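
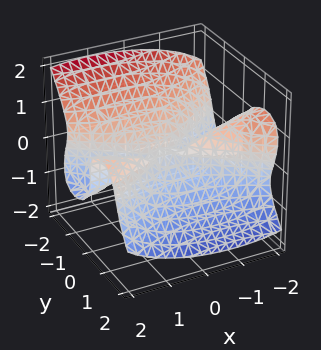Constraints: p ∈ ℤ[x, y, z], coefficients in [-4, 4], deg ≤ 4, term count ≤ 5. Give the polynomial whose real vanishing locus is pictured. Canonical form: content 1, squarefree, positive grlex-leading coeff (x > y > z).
x^2*y - x*y*z - 2*y^3 - 3*z^3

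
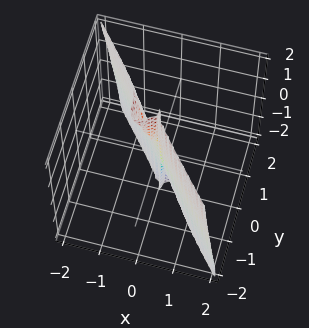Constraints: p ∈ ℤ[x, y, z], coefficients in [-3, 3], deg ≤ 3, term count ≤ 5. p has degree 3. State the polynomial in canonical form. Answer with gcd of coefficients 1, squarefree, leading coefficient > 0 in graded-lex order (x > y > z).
3*x^3 + x^2*z + 2*y^3

First, degree: no degree-2 surface has this shape, so deg p = 3.
Next, from the visible intercepts: it meets the y-axis at y = 0 (among the integer gridlines); one x-axis crossing is at x = 0; the visible z-axis segment lies entirely on the surface.
Finally, solving for integer coefficients yields p as stated.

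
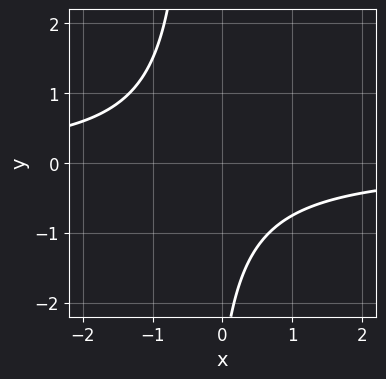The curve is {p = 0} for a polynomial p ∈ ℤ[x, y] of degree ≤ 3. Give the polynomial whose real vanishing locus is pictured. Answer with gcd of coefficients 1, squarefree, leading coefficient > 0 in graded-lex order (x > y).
3*x*y + y + 3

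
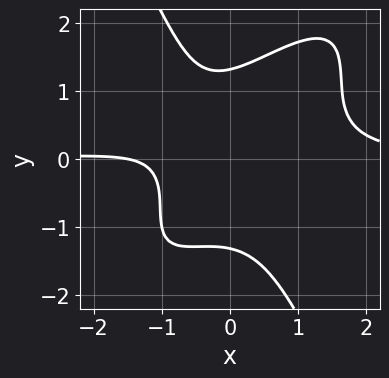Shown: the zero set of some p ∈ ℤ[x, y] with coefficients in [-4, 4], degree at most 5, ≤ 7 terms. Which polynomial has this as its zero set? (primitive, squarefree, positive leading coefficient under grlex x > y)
3*x^3*y - 3*x^2*y^2 + y^4 - 2*x - 3

First, deg p = 4. No degree-3 curve has this shape.
Finally, the integer polynomial consistent with all of this is the stated p.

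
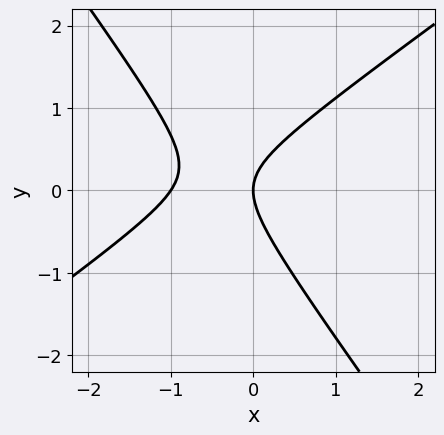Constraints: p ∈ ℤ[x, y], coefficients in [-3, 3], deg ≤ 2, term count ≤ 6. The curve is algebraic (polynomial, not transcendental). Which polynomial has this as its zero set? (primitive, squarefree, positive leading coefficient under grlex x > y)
3*x^2 - 2*x*y - 3*y^2 + 3*x

deg p = 2. A generic line meets the curve in up to 2 points.
Against the integer gridlines: one y-axis crossing is at y = 0; the x-axis gridline crossings are at x ∈ {-1, 0}.
These observations pin down the coefficients.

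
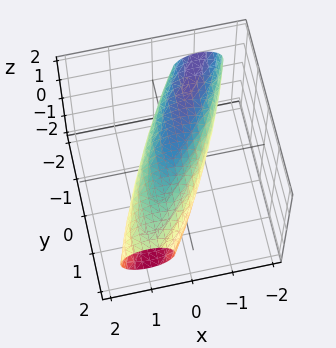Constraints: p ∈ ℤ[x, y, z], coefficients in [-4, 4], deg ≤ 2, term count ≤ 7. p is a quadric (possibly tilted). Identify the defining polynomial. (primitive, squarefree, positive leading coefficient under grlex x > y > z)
(a) deg p = 2.
(b) Matching integer coefficients to the picture gives p.

3*x^2 - 3*x*y + y^2 + y*z + 3*z^2 - 2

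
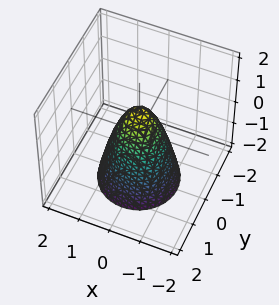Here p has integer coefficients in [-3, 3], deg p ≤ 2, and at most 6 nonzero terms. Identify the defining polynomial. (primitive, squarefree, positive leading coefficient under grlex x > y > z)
1. deg p = 2. No degree-1 surface has this shape.
2. By symmetry, every cross-section ⟂ z is a circle, so x, y appear only via x² + y².
3. Reading off the gridlines: a circular section at z = -1 has radius exactly 1; it meets the z-axis at z = 1 (among the integer gridlines).
4. These observations pin down the coefficients.

2*x^2 + 2*y^2 + z - 1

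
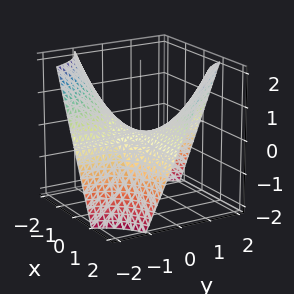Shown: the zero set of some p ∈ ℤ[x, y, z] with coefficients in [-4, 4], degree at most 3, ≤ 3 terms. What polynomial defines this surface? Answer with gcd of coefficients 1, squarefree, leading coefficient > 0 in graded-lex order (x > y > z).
First, deg p = 2.
Next, observable constraints: it meets the z-axis at z = 0 (among the integer gridlines); every point of the y-axis in the box is on the surface; the visible x-axis segment lies entirely on the surface.
Finally, together with the visible shape, these determine p as stated.

x*y - z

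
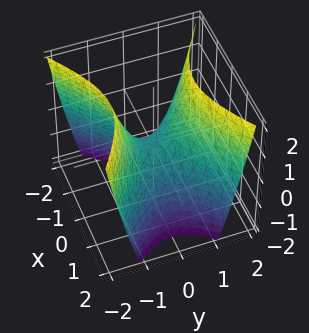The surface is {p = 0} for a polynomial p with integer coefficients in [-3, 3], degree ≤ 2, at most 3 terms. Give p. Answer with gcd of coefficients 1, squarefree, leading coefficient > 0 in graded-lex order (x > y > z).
(a) The degree is 2 — a saddle surface; a quadric.
(b) Symmetries: it's symmetric under y → −y, forcing even powers of y; the x ↦ −x reflection is a symmetry, so x appears only in even powers.
(c) From the axis intercepts and sections: it meets the z-axis at z = 0 (among the integer gridlines); it crosses the y-axis at the gridline y = 0; it meets the x-axis at x = 0 (among the integer gridlines).
(d) Putting this together gives p.

2*x^2 - 3*y^2 + 2*z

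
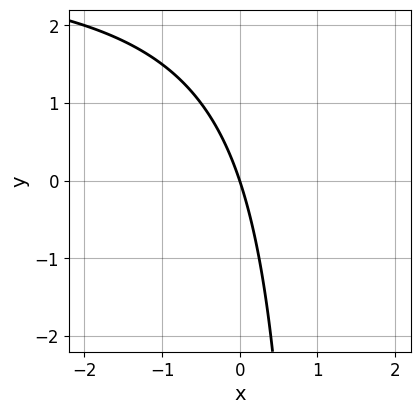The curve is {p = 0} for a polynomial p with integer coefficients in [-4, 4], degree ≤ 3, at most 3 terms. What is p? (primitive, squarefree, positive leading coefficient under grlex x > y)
x*y - 3*x - y

(a) The degree is 2 — a generic line meets the curve in up to 2 points.
(b) From the axis intercepts and sections: one x-axis crossing is at x = 0; one y-axis crossing is at y = 0.
(c) These observations pin down the coefficients.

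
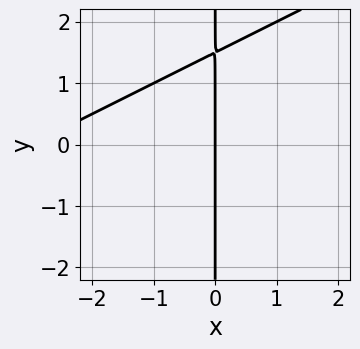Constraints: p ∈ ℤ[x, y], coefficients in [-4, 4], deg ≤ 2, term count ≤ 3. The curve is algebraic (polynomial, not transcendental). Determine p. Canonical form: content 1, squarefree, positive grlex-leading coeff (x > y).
x^2 - 2*x*y + 3*x

1. The degree is 2 — no degree-1 curve has this shape.
2. Against the integer gridlines: it meets the x-axis at x = 0 (among the integer gridlines); every point of the y-axis in the box is on the curve.
3. Putting this together gives p.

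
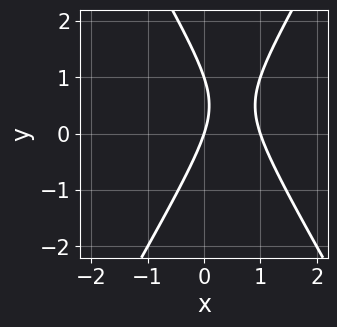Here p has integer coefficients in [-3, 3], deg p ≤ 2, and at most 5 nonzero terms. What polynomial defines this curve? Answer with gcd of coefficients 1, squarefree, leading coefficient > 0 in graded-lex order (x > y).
3*x^2 - y^2 - 3*x + y

(a) Degree: the shape is more complex than any degree-1 curve, so deg p = 2.
(b) Reading off the gridlines: the y-axis gridline crossings are at y ∈ {0, 1}; the x-axis gridline crossings are at x ∈ {0, 1}.
(c) Fitting integer coefficients to these (and the overall shape) gives p.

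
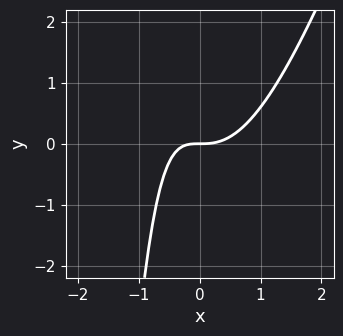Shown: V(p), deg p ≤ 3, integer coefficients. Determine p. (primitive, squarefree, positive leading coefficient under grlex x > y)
3*x^3 - x^2*y - 2*x*y - 2*y

The degree is 3 — no degree-2 curve has this shape.
Reading off the gridlines: it crosses the x-axis at the gridline x = 0; it crosses the y-axis at the gridline y = 0.
The integer polynomial consistent with all of this is the stated p.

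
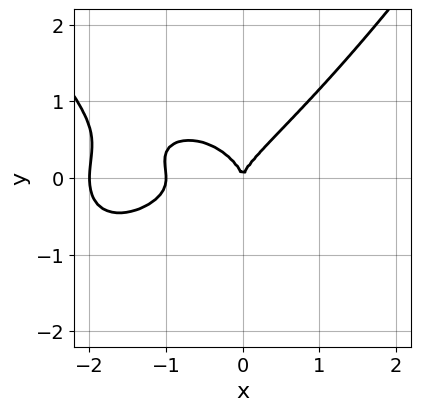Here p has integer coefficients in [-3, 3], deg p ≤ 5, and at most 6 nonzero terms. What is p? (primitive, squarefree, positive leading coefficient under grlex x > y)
x^4 + 3*x^3 - x*y^2 - 3*y^3 + 2*x^2

1. deg p = 4.
2. From the axis intercepts and sections: among the integer gridlines, it crosses the x-axis at x ∈ {-2, -1, 0}; it crosses the y-axis at the gridline y = 0.
3. These observations pin down the coefficients.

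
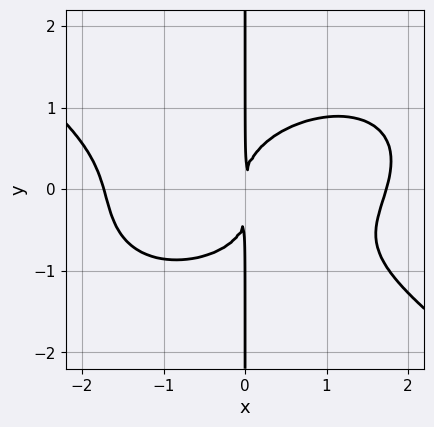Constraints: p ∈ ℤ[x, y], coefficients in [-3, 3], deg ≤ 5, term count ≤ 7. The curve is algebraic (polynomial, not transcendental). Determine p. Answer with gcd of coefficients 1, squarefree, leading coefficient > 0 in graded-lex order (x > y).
(a) The degree is 4 — a generic line meets the curve in up to 4 points.
(b) Reading off the gridlines: every point of the y-axis in the box is on the curve.
(c) Solving for integer coefficients yields p as stated.

x^4 + 3*x*y^3 - x^2*y + x*y^2 - 3*x^2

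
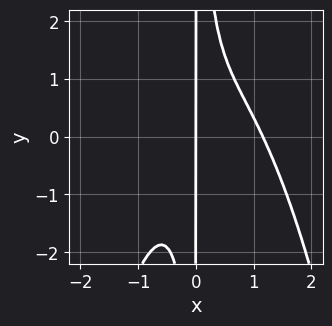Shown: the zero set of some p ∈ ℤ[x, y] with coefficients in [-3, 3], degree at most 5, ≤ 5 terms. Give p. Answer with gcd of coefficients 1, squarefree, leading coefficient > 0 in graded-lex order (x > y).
3*x^4 - 2*x^3 + 3*x^2*y - 2*x

First, degree: the shape is more complex than any degree-3 curve, so deg p = 4.
Then, observable constraints: every point of the y-axis in the box is on the curve; it crosses the x-axis at the gridline x = 0.
Finally, the integer polynomial consistent with all of this is the stated p.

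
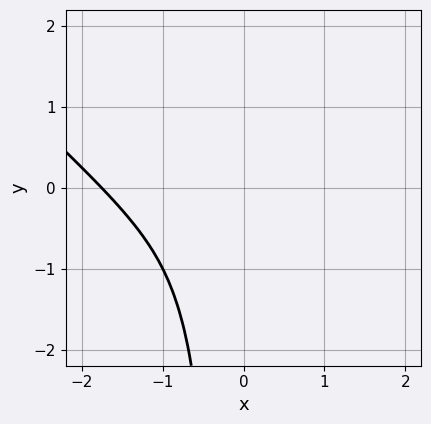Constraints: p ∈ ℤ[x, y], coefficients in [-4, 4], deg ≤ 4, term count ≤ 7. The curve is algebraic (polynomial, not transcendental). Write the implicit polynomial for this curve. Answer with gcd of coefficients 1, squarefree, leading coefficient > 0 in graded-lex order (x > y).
(a) The degree is 3 — no degree-2 curve has this shape.
(b) From the axis intercepts and sections: it misses every integer gridline on the y-axis.
(c) Solving for integer coefficients yields p as stated.

x^3 + x^2*y + 2*x^2 + x + 1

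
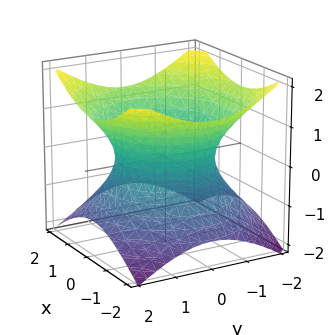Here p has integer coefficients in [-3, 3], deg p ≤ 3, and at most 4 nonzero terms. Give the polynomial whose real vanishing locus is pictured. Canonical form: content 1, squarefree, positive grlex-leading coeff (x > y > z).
First, degree: an hourglass — one-sheet hyperboloid; a quadric, so deg p = 2.
Next, symmetries: the z ↦ −z reflection is a symmetry, so z appears only in even powers; rotational symmetry about the z-axis ⇒ p depends on x, y only through x² + y².
Next, against the integer gridlines: no z-intercept at any integer in the box; a circular section at z = 0 has radius between 1 and 2.
Finally, these observations pin down the coefficients.

2*x^2 + 2*y^2 - 3*z^2 - 3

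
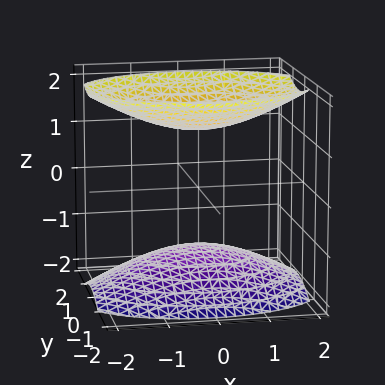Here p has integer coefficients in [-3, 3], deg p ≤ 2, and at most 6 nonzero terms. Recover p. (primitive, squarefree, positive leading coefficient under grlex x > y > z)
(a) The picture has 2 separate pieces. They look like related sheets of one shape, so recover p as a whole.
(b) The degree is 2 — two sheets facing apart; a quadric.
(c) Symmetries: the x ↦ −x reflection is a symmetry, so x appears only in even powers; the z ↦ −z reflection is a symmetry, so z appears only in even powers; it's symmetric under y → −y, forcing even powers of y.
(d) From the axis intercepts and sections: it misses every integer gridline on the x-axis; the surface avoids every integer y-axis point in the box.
(e) Fitting integer coefficients to these (and the overall shape) gives p.

x^2 + 2*y^2 - 2*z^2 + 3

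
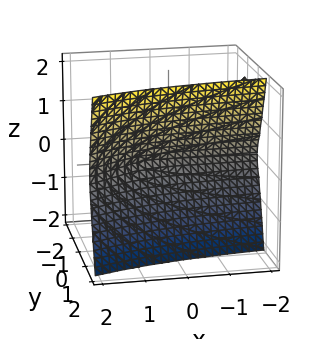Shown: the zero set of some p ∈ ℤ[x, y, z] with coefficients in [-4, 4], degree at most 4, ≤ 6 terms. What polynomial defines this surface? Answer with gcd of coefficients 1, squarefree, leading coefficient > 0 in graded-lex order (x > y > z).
First, deg p = 3. A generic line meets the surface in up to 3 points.
Then, observable constraints: every point of the x-axis in the box is on the surface; one z-axis crossing is at z = 0; it crosses the y-axis at the gridline y = 0.
Finally, these observations pin down the coefficients.

2*x*y^2 - 3*y^3 - y^2 + z^2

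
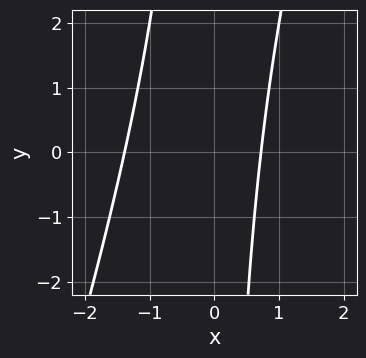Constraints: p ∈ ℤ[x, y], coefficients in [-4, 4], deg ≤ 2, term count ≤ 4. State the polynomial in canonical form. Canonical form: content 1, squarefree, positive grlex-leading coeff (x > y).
First, degree: no degree-1 curve has this shape, so deg p = 2.
Next, from the visible intercepts: the curve avoids every integer y-axis point in the box.
Finally, assembling these constraints gives the stated polynomial.

3*x^2 - x*y + 2*x - 3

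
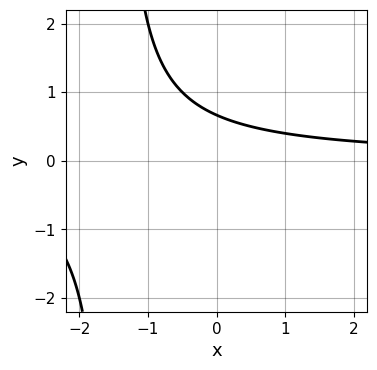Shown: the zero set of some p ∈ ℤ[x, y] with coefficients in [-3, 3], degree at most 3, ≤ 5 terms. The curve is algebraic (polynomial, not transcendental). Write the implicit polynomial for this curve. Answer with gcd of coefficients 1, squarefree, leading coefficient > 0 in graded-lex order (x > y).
2*x*y + 3*y - 2

(a) deg p = 2. The shape is more complex than any degree-1 curve.
(b) From the visible intercepts: the curve avoids every integer x-axis point in the box.
(c) Assembling these constraints gives the stated polynomial.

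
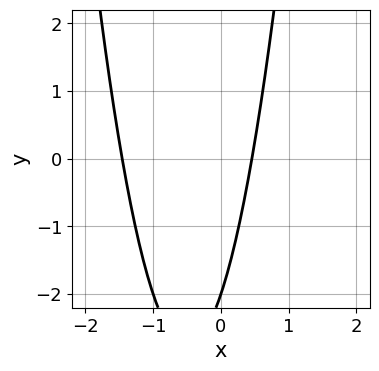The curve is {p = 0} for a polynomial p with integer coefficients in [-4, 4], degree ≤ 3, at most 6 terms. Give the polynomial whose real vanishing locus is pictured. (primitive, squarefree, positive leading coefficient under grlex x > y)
1. The degree is 2 — the shape is more complex than any degree-1 curve.
2. Against the integer gridlines: it meets the y-axis at y = -2 (among the integer gridlines).
3. Solving for integer coefficients yields p as stated.

3*x^2 + 3*x - y - 2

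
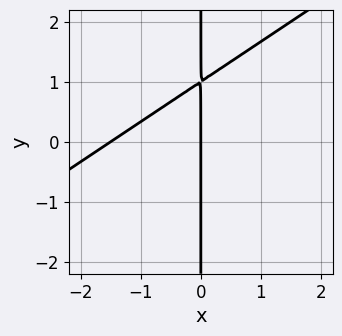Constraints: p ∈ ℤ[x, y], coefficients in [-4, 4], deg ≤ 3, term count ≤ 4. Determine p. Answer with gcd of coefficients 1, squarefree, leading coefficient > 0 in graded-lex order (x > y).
The degree is 2 — the shape is more complex than any degree-1 curve.
From the visible intercepts: one x-axis crossing is at x = 0; every point of the y-axis in the box is on the curve.
Solving for integer coefficients yields p as stated.

2*x^2 - 3*x*y + 3*x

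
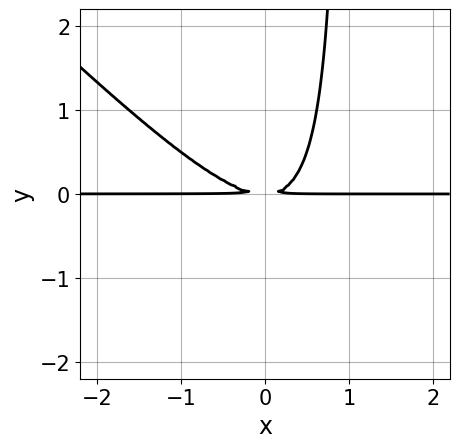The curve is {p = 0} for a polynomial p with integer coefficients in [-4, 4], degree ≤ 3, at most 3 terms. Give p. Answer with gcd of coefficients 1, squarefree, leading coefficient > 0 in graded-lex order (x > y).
x^2*y + x*y^2 - y^2

First, the degree is 3 — the shape is more complex than any degree-2 curve.
Next, from the visible intercepts: every point of the x-axis in the box is on the curve.
Finally, these observations pin down the coefficients.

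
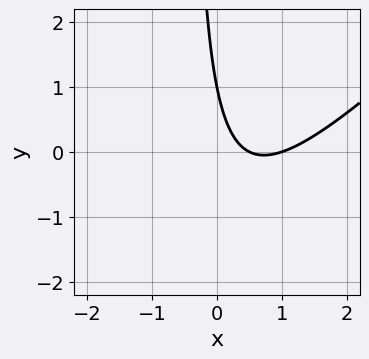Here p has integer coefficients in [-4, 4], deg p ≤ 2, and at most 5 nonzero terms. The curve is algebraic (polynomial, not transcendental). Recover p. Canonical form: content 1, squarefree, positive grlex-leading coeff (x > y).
The degree is 2 — a generic line meets the curve in up to 2 points.
Reading off the gridlines: it crosses the x-axis at the gridline x = 1; one y-axis crossing is at y = 1.
Together with the visible shape, these determine p as stated.

2*x^2 - 2*x*y - 3*x - y + 1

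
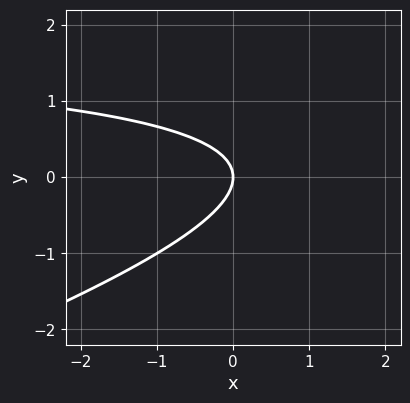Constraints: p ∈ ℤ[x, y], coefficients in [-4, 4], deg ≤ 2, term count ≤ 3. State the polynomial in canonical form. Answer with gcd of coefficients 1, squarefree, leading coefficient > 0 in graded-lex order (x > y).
(a) The degree is 2 — the shape is more complex than any degree-1 curve.
(b) From the visible intercepts: it meets the y-axis at y = 0 (among the integer gridlines); it crosses the x-axis at the gridline x = 0.
(c) Solving for integer coefficients yields p as stated.

x*y - 3*y^2 - 2*x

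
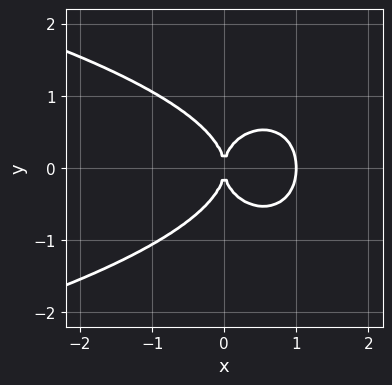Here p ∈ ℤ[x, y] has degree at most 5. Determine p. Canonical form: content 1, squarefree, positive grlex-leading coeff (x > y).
2*x^2*y^2 + 3*y^4 + 3*x^3 - 3*x^2

(a) The degree is 4 — the shape is more complex than any degree-3 curve.
(b) Symmetries: mirror symmetry y ↦ −y ⇒ only even powers of y.
(c) Against the integer gridlines: the x-axis gridline crossings are at x ∈ {0, 1}; one y-axis crossing is at y = 0.
(d) Together with the visible shape, these determine p as stated.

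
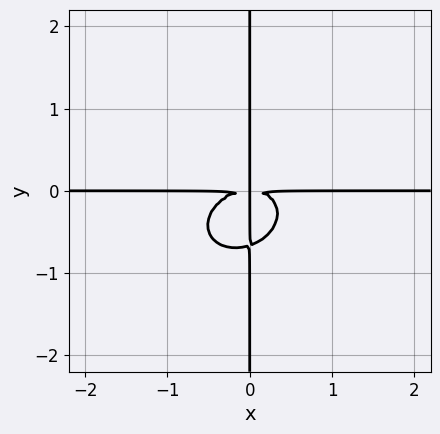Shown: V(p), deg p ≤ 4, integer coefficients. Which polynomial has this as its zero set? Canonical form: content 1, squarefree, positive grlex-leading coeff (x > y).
1. Degree: the shape is more complex than any degree-3 curve, so deg p = 4.
2. Observable constraints: every point of the y-axis in the box is on the curve; the visible x-axis segment lies entirely on the curve.
3. Assembling these constraints gives the stated polynomial.

2*x^3*y - x^2*y^2 + 3*x*y^3 + 2*x*y^2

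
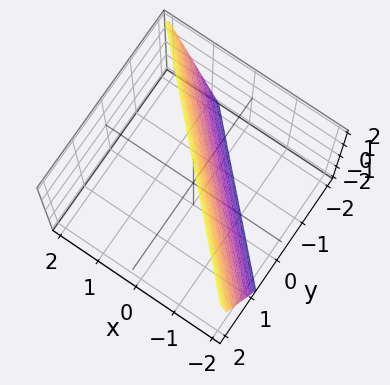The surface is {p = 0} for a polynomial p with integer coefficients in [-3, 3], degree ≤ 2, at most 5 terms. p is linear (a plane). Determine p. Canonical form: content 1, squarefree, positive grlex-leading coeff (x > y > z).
3*x + 3*y - z + 2

First, deg p = 1. The surface is flat (a plane).
Next, against the integer gridlines: one z-axis crossing is at z = 2.
Finally, solving for integer coefficients yields p as stated.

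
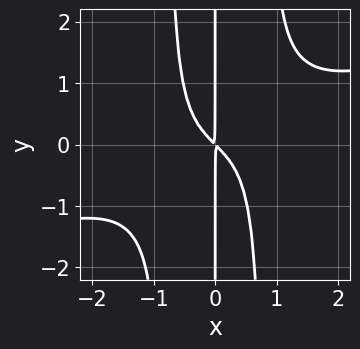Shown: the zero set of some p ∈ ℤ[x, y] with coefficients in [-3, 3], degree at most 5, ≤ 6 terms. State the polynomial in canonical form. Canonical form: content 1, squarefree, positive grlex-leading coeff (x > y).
x^4 - 3*x^3*y + 2*x^2 + 2*x*y

First, the degree is 4 — the shape is more complex than any degree-3 curve.
Next, from the visible intercepts: the visible y-axis segment lies entirely on the curve.
Finally, together with the visible shape, these determine p as stated.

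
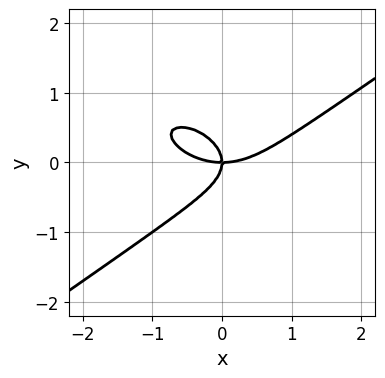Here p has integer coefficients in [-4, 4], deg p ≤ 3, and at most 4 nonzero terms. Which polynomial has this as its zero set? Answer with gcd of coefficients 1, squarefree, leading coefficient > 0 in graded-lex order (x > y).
1. The degree is 3 — no degree-2 curve has this shape.
2. Checking where it meets the axes: it crosses the x-axis at the gridline x = 0; it meets the y-axis at y = 0 (among the integer gridlines).
3. The integer polynomial consistent with all of this is the stated p.

x^3 - 3*y^3 - 2*x*y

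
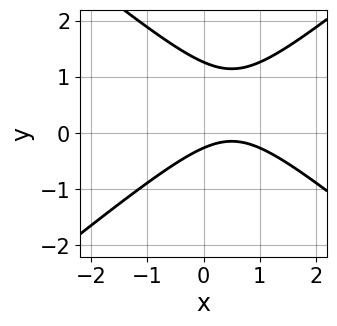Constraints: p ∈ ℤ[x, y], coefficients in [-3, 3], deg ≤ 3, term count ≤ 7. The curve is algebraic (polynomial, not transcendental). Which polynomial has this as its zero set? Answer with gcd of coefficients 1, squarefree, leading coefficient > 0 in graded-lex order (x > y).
First, deg p = 2. The shape is more complex than any degree-1 curve.
Next, observable constraints: it misses every integer gridline on the x-axis.
Finally, matching integer coefficients to the picture gives p.

2*x^2 - 3*y^2 - 2*x + 3*y + 1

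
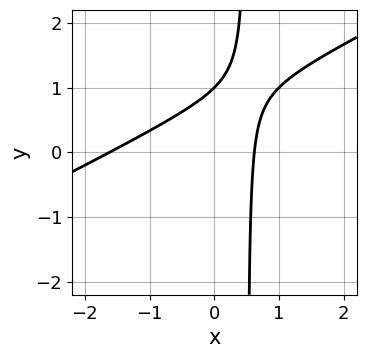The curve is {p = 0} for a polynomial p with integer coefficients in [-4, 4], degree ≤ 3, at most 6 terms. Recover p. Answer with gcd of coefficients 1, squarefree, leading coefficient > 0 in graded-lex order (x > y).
x^2 - 2*x*y + x + y - 1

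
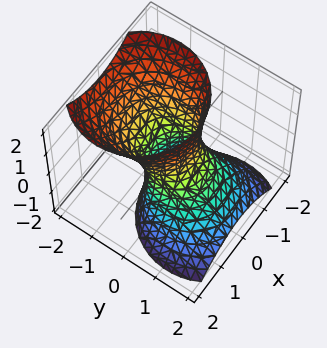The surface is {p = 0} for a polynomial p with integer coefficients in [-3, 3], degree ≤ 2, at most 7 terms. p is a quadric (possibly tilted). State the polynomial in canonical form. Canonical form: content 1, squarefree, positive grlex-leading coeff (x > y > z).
3*x^2 + 3*y^2 + 3*y*z - z^2 - 2

1. deg p = 2. No degree-1 surface has this shape.
2. Reading off the gridlines: the surface avoids every integer z-axis point in the box.
3. Matching integer coefficients to the picture gives p.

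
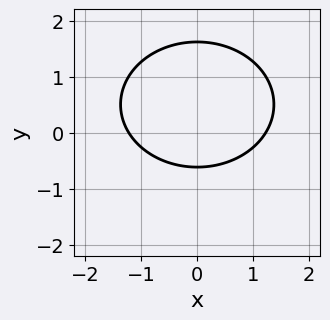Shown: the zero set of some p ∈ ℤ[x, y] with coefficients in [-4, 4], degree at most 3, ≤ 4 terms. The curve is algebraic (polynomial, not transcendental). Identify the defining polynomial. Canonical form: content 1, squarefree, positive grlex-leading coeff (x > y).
2*x^2 + 3*y^2 - 3*y - 3

(a) Degree: no degree-1 curve has this shape, so deg p = 2.
(b) Symmetries: it's symmetric under x → −x, forcing even powers of x.
(c) Fitting integer coefficients to these (and the overall shape) gives p.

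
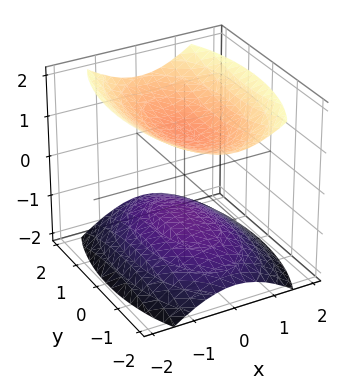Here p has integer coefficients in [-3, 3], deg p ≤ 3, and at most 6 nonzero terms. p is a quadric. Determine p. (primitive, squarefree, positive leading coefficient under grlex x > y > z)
3*x^2 + y^2 - 3*z^2 + 3

First, there are 2 components. They look like related sheets of one shape, so recover p as a whole.
Next, the degree is 2 — two sheets facing apart; a quadric.
Next, symmetries: mirror symmetry y ↦ −y ⇒ only even powers of y; the x ↦ −x reflection is a symmetry, so x appears only in even powers; it's symmetric under z → −z, forcing even powers of z.
Next, from the visible intercepts: the surface avoids every integer x-axis point in the box; the z-axis gridline crossings are at z ∈ {-1, 1}; it misses every integer gridline on the y-axis.
Finally, fitting integer coefficients to these (and the overall shape) gives p.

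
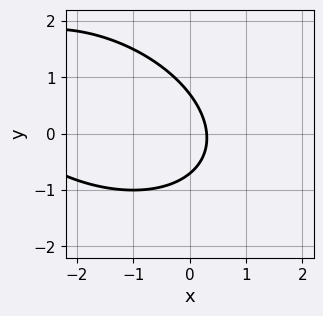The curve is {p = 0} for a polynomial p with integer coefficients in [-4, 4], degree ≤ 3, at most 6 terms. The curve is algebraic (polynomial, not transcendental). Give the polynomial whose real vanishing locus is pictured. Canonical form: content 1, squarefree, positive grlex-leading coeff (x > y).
x^2 + x*y + 2*y^2 + 3*x - 1

deg p = 2. No degree-1 curve has this shape.
Solving for integer coefficients yields p as stated.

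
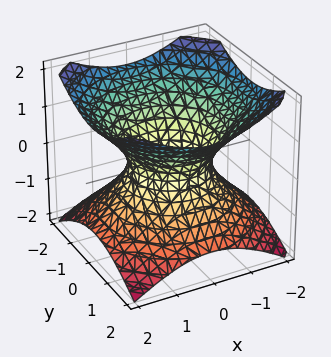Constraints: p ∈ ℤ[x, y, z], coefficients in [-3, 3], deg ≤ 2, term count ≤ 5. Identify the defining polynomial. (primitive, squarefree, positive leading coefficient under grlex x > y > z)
2*x^2 + 2*y^2 - 3*z^2 - 2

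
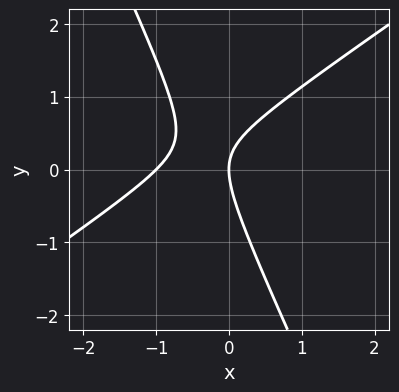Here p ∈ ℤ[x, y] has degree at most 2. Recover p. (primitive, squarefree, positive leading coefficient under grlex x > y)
1. Degree: a generic line meets the curve in up to 2 points, so deg p = 2.
2. Observable constraints: among the integer gridlines, it crosses the x-axis at x ∈ {-1, 0}; it meets the y-axis at y = 0 (among the integer gridlines).
3. Fitting integer coefficients to these (and the overall shape) gives p.

3*x^2 - 3*x*y - 2*y^2 + 3*x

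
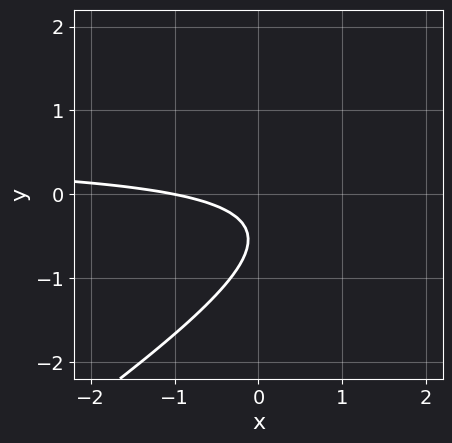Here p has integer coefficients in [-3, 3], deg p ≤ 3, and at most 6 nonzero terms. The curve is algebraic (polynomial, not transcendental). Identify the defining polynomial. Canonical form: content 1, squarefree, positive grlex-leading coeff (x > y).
deg p = 2. No degree-1 curve has this shape.
Reading off the gridlines: one x-axis crossing is at x = -1; the curve avoids every integer y-axis point in the box.
Putting this together gives p.

2*x*y - 3*y^2 - x - 3*y - 1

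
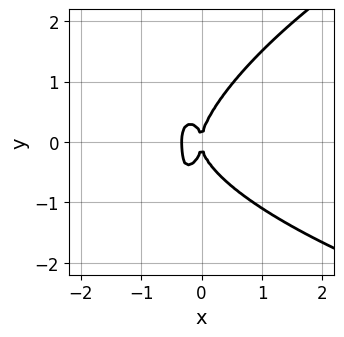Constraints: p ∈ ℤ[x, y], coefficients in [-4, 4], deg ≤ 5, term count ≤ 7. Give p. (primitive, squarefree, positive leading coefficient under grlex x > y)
(a) deg p = 4.
(b) Against the integer gridlines: one y-axis crossing is at y = 0; one x-axis crossing is at x = 0.
(c) The integer polynomial consistent with all of this is the stated p.

x^2*y^2 - x*y^3 + y^4 - 3*x^3 - x^2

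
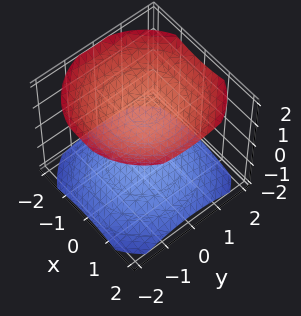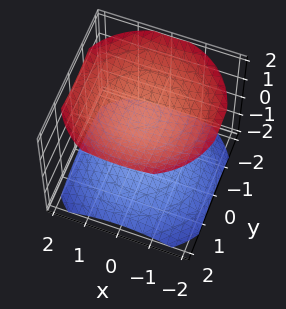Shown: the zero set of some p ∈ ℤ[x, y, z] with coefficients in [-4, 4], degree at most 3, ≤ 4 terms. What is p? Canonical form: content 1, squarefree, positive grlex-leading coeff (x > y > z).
x^2 + y^2 - 2*z^2 + 3

1. The picture has 2 separate pieces. Treating them together as one polynomial.
2. deg p = 2. Two separate bowl-shaped sheets opening away from each other; a quadric.
3. Symmetries: mirror symmetry z ↦ −z ⇒ only even powers of z; the surface is invariant under rotation about z: p = q(x² + y², z).
4. From the axis intercepts and sections: the surface avoids every integer y-axis point in the box; the surface avoids every integer x-axis point in the box.
5. Fitting integer coefficients to these (and the overall shape) gives p.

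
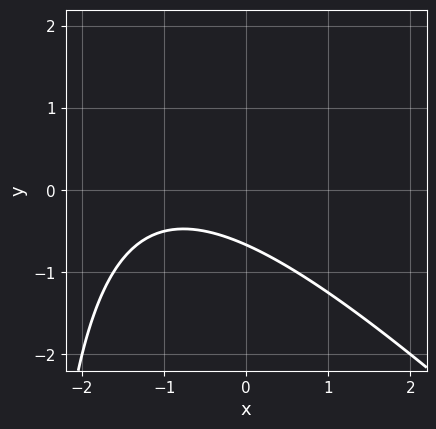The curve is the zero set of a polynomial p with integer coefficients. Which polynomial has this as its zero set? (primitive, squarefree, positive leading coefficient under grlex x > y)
x^2 + x*y + 2*x + 3*y + 2

1. deg p = 2.
2. From the axis intercepts and sections: the curve avoids every integer x-axis point in the box.
3. The integer polynomial consistent with all of this is the stated p.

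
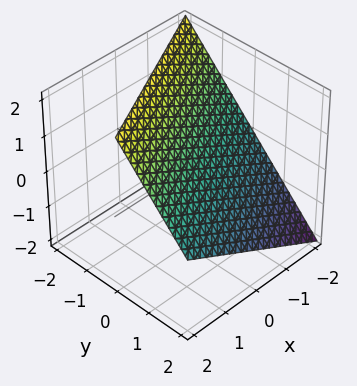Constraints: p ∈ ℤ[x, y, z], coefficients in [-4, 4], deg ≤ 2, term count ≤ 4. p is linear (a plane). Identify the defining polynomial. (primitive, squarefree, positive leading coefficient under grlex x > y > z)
The degree is 1 — every cross-section is a straight line — this is a plane.
Reading off the gridlines: one z-axis crossing is at z = 1; it crosses the y-axis at the gridline y = 1; one x-axis crossing is at x = -2.
Together with the visible shape, these determine p as stated.

x - 2*y - 2*z + 2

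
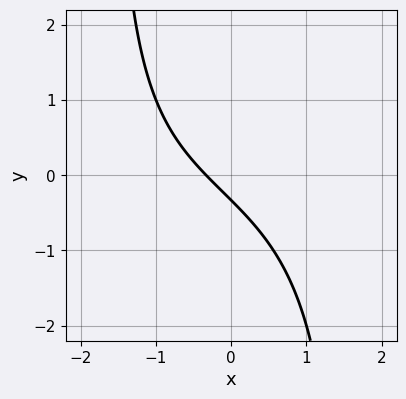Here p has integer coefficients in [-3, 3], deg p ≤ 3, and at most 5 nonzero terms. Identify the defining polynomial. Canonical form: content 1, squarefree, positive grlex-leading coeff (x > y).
x^2*y - 3*x - 3*y - 1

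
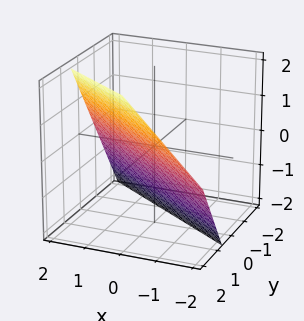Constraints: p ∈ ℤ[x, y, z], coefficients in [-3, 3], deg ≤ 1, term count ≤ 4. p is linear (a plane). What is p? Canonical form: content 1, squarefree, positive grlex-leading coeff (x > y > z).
2*x + 3*y - 2*z - 2

The degree is 1 — the surface is flat (a plane).
From the visible intercepts: one x-axis crossing is at x = 1; one z-axis crossing is at z = -1.
Fitting integer coefficients to these (and the overall shape) gives p.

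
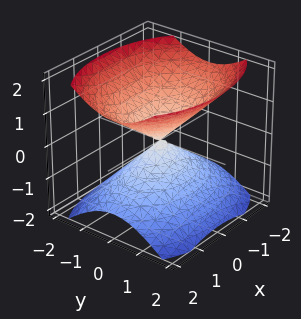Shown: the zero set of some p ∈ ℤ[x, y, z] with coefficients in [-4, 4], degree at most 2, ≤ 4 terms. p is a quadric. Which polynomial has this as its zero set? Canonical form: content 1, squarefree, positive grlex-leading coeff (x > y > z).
(a) I count 2 distinct pieces. Treating them together as one polynomial.
(b) deg p = 2. A double cone through the origin; a quadric.
(c) Symmetries: the z ↦ −z reflection is a symmetry, so z appears only in even powers; the y ↦ −y reflection is a symmetry, so y appears only in even powers; it's symmetric under x → −x, forcing even powers of x.
(d) Against the integer gridlines: one z-axis crossing is at z = 0; it crosses the y-axis at the gridline y = 0; one x-axis crossing is at x = 0.
(e) These observations pin down the coefficients.

x^2 + 2*y^2 - 2*z^2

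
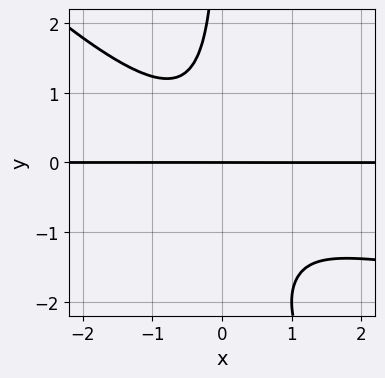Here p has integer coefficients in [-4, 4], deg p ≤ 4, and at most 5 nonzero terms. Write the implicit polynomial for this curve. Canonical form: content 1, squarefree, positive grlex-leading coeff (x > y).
(a) deg p = 4.
(b) Against the integer gridlines: every point of the x-axis in the box is on the curve; it crosses the y-axis at the gridline y = 0.
(c) Fitting integer coefficients to these (and the overall shape) gives p.

x^2*y^2 + x*y^3 + 2*x^2*y + 3*x*y^2 + 2*y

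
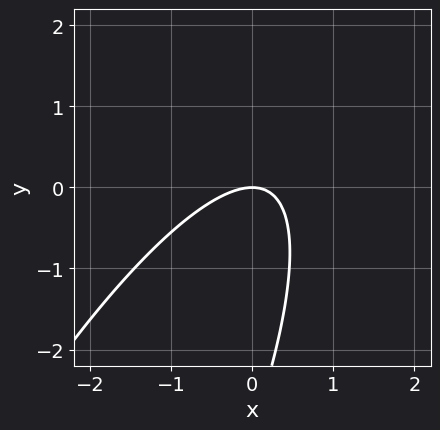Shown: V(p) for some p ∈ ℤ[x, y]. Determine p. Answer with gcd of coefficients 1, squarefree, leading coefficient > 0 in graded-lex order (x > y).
1. deg p = 2.
2. From the visible intercepts: it crosses the y-axis at the gridline y = 0; one x-axis crossing is at x = 0.
3. Putting this together gives p.

3*x^2 - 3*x*y + y^2 + 3*y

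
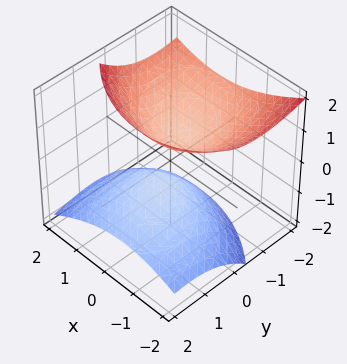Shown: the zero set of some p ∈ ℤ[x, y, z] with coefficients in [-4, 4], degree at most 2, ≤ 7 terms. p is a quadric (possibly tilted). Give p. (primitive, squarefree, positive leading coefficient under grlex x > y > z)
(a) There are 2 components.
(b) deg p = 2.
(c) From the axis intercepts and sections: the surface avoids every integer x-axis point in the box; no y-intercept at any integer in the box.
(d) Solving for integer coefficients yields p as stated.

2*x^2 + x*y + 2*y^2 + 3*y*z - 3*z^2 + 1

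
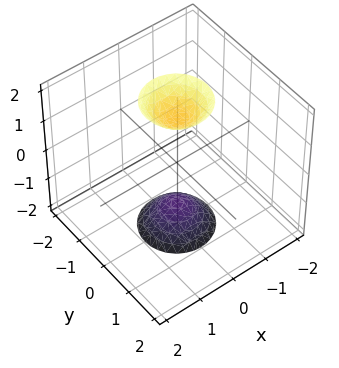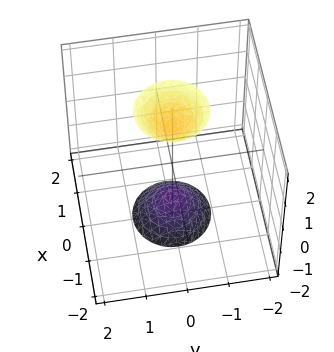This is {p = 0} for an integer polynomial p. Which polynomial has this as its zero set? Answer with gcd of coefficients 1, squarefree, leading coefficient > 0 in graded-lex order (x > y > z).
First, there are 2 components. Treating them together as one polynomial.
Next, degree: two sheets facing apart; a quadric, so deg p = 2.
Then, symmetries: every cross-section ⟂ z is a circle, so x, y appear only via x² + y²; mirror symmetry z ↦ −z ⇒ only even powers of z.
Next, against the integer gridlines: a circular section at z = 2 has radius between 0 and 1; it misses every integer gridline on the y-axis.
Finally, the integer polynomial consistent with all of this is the stated p.

3*x^2 + 3*y^2 - z^2 + 2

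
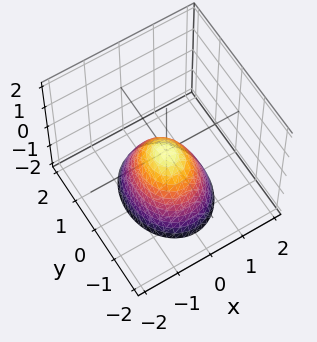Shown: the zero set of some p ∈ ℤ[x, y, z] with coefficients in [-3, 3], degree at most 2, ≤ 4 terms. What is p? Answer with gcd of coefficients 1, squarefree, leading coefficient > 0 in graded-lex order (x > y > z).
First, degree: a single bowl opening along one axis; a quadric, so deg p = 2.
Next, symmetries: it's symmetric under x → −x, forcing even powers of x; mirror symmetry y ↦ −y ⇒ only even powers of y.
Then, against the integer gridlines: it meets the y-axis at y = 0 (among the integer gridlines); it crosses the z-axis at the gridline z = 0; it meets the x-axis at x = 0 (among the integer gridlines).
Finally, matching integer coefficients to the picture gives p.

3*x^2 + 2*y^2 + 2*z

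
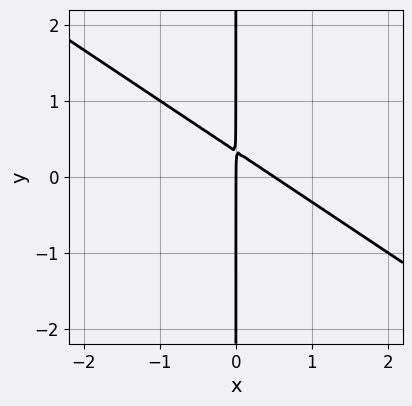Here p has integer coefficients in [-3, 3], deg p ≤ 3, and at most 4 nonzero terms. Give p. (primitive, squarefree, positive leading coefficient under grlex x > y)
2*x^2 + 3*x*y - x

(a) The degree is 2 — a generic line meets the curve in up to 2 points.
(b) Against the integer gridlines: every point of the y-axis in the box is on the curve; it crosses the x-axis at the gridline x = 0.
(c) Assembling these constraints gives the stated polynomial.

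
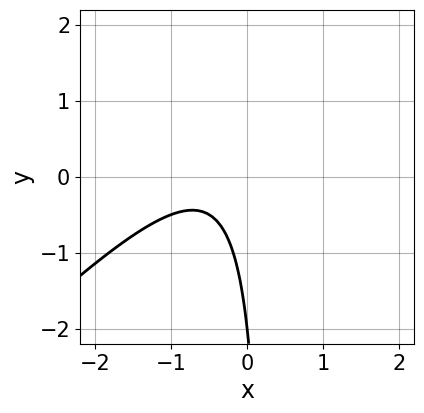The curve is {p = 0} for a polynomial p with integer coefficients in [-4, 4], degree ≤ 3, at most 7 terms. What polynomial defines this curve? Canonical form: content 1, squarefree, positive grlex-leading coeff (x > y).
3*x^2 - 3*x*y + 3*x + y + 2

1. Degree: the shape is more complex than any degree-1 curve, so deg p = 2.
2. Against the integer gridlines: it meets the y-axis at y = -2 (among the integer gridlines); the curve avoids every integer x-axis point in the box.
3. Matching integer coefficients to the picture gives p.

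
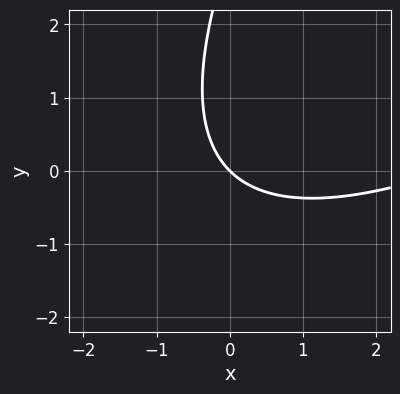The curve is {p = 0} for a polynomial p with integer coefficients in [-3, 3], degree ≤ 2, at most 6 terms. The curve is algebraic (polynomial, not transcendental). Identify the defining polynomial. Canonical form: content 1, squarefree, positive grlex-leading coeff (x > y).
1. The degree is 2 — a generic line meets the curve in up to 2 points.
2. Checking where it meets the axes: it crosses the y-axis at the gridline y = 0; it crosses the x-axis at the gridline x = 0.
3. Putting this together gives p.

x^2 - 2*x*y + y^2 - 3*x - 3*y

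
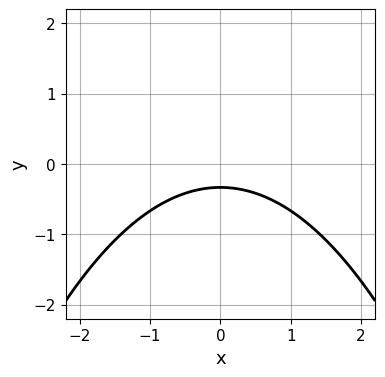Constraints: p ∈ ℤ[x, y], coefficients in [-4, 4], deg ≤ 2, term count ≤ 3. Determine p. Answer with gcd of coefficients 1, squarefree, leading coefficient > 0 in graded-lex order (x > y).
x^2 + 3*y + 1

First, deg p = 2. No degree-1 curve has this shape.
Next, symmetries: it's symmetric under x → −x, forcing even powers of x.
Then, from the axis intercepts and sections: it misses every integer gridline on the x-axis.
Finally, fitting integer coefficients to these (and the overall shape) gives p.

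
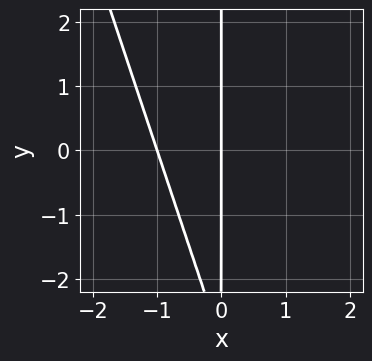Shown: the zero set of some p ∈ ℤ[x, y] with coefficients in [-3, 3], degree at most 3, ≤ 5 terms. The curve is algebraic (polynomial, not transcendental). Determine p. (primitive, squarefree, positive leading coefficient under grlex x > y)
(a) deg p = 2.
(b) Against the integer gridlines: among the integer gridlines, it crosses the x-axis at x ∈ {-1, 0}; the visible y-axis segment lies entirely on the curve.
(c) These observations pin down the coefficients.

3*x^2 + x*y + 3*x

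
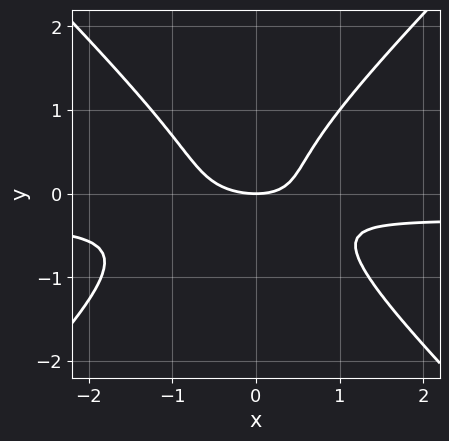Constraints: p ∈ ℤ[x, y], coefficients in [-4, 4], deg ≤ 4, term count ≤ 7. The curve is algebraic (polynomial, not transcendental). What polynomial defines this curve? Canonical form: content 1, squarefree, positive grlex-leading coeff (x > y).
3*x^2*y - 3*y^3 + x^2 + x*y - 2*y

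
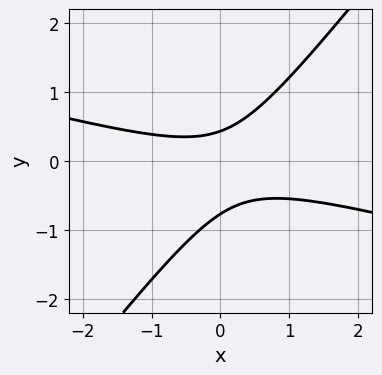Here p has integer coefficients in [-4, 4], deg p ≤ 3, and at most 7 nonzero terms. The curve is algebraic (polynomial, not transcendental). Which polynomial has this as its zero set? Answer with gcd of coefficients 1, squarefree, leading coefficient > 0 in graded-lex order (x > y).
x^2 + 3*x*y - 3*y^2 - y + 1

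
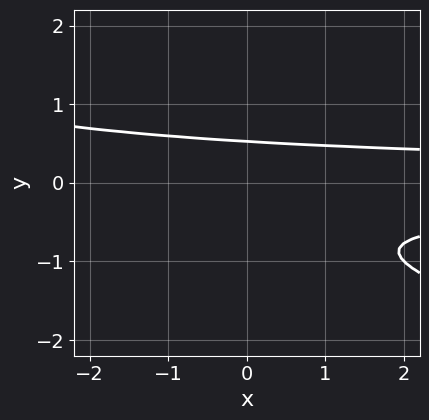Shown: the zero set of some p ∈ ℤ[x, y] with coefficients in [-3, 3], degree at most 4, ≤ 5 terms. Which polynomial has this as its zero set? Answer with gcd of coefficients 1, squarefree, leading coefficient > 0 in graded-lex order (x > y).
x*y^2 + 3*y^3 + 2*y^2 - 1

1. The degree is 3 — a generic line meets the curve in up to 3 points.
2. Reading off the gridlines: the curve avoids every integer x-axis point in the box.
3. Matching integer coefficients to the picture gives p.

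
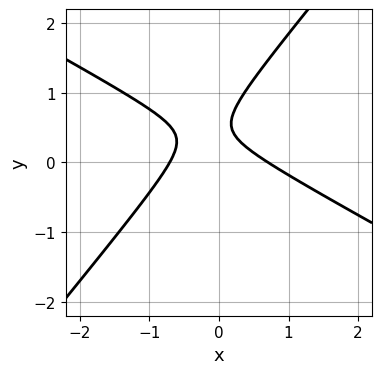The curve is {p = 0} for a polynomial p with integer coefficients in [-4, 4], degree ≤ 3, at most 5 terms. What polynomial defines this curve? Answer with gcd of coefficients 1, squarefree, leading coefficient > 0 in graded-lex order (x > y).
2*x^2 + 2*x*y - 3*y^2 + 3*y - 1

First, deg p = 2. A generic line meets the curve in up to 2 points.
Next, observable constraints: no y-intercept at any integer in the box.
Finally, solving for integer coefficients yields p as stated.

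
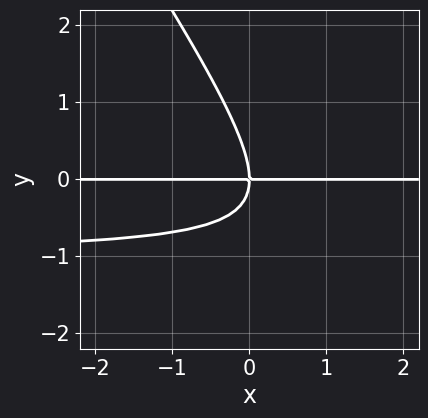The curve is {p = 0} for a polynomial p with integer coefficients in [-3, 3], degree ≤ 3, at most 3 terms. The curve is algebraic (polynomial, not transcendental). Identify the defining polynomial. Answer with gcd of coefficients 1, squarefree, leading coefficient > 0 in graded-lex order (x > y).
3*x*y^2 + 2*y^3 + 3*x*y

(a) deg p = 3.
(b) From the axis intercepts and sections: it crosses the y-axis at the gridline y = 0; the visible x-axis segment lies entirely on the curve.
(c) Matching integer coefficients to the picture gives p.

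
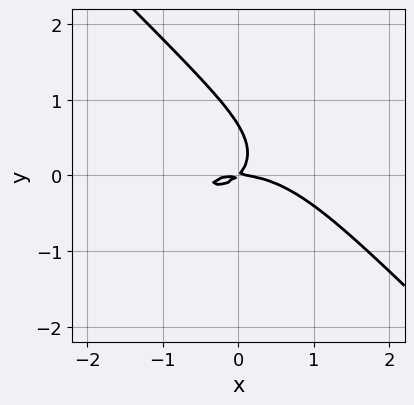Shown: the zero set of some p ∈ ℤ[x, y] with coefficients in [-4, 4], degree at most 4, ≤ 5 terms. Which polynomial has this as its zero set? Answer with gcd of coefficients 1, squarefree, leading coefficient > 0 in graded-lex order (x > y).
(a) The degree is 3 — no degree-2 curve has this shape.
(b) From the axis intercepts and sections: it crosses the x-axis at the gridline x = 0; one y-axis crossing is at y = 0.
(c) Fitting integer coefficients to these (and the overall shape) gives p.

x^3 + 2*x*y^2 + 3*y^3 + 2*x*y - 2*y^2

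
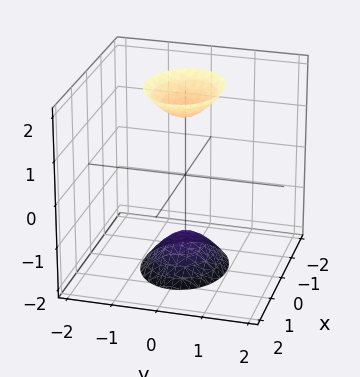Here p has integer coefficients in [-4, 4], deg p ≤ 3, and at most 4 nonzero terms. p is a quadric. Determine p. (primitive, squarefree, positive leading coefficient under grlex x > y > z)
2*x^2 + 3*y^2 - z^2 + 2

(a) I count 2 distinct pieces. Treating them together as one polynomial.
(b) The degree is 2 — two separate bowl-shaped sheets opening away from each other; a quadric.
(c) Symmetries: the y ↦ −y reflection is a symmetry, so y appears only in even powers; the z ↦ −z reflection is a symmetry, so z appears only in even powers; the x ↦ −x reflection is a symmetry, so x appears only in even powers.
(d) Against the integer gridlines: no x-intercept at any integer in the box; it misses every integer gridline on the y-axis.
(e) Together with the visible shape, these determine p as stated.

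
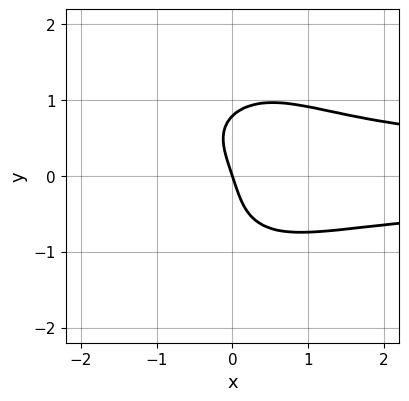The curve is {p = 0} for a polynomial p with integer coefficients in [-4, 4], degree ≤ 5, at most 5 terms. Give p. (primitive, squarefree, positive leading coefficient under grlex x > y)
First, deg p = 4. A generic line meets the curve in up to 4 points.
Next, from the visible intercepts: it crosses the y-axis at the gridline y = 0; one x-axis crossing is at x = 0.
Finally, matching integer coefficients to the picture gives p.

3*x^2*y^2 + 2*y^4 - 3*x - y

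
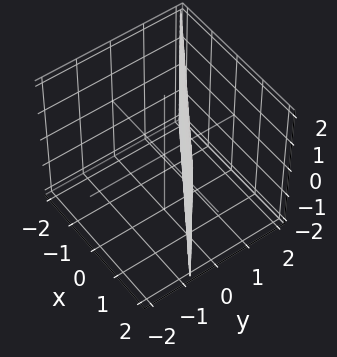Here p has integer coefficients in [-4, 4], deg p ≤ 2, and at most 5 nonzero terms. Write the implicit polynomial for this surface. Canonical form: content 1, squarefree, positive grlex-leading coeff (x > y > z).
2*x + 3*y - 2

1. deg p = 1.
2. Reading off the gridlines: no z-intercept at any integer in the box; it meets the x-axis at x = 1 (among the integer gridlines).
3. Putting this together gives p.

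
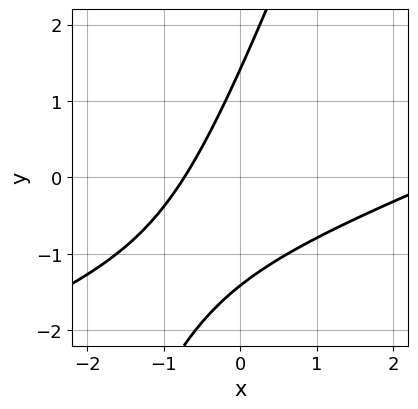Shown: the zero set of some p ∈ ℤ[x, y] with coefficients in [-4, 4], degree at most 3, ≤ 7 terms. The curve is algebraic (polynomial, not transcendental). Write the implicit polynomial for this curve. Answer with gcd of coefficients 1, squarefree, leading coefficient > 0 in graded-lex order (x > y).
First, deg p = 2.
Finally, putting this together gives p.

x^2 - 3*x*y + y^2 - 2*x - 2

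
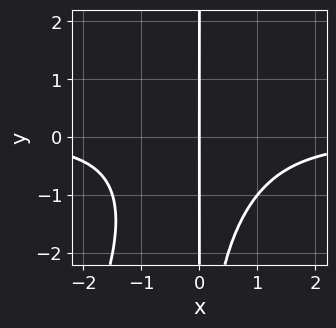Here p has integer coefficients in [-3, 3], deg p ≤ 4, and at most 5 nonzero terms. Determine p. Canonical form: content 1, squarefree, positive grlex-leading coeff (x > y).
2*x^3*y - x^2*y^2 + 3*x

(a) deg p = 4. A generic line meets the curve in up to 4 points.
(b) From the axis intercepts and sections: the visible y-axis segment lies entirely on the curve; it meets the x-axis at x = 0 (among the integer gridlines).
(c) Putting this together gives p.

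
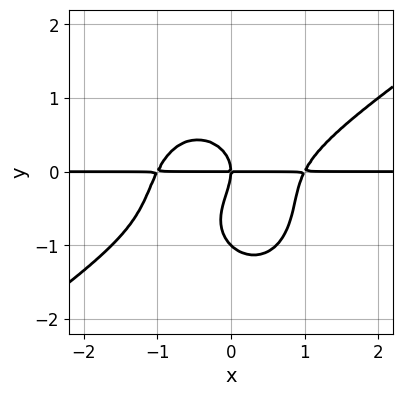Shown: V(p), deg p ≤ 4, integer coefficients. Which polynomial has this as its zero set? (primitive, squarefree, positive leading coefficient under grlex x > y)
x^3*y - x^2*y^2 - y^4 - y^3 - x*y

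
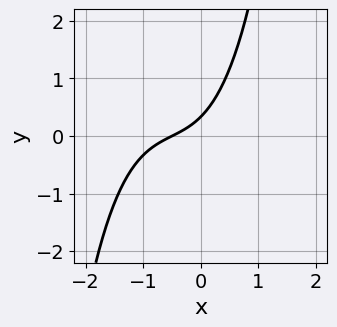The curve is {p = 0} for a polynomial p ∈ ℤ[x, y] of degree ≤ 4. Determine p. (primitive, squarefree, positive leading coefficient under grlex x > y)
2*x^3 + 3*x^2 + 3*x - 3*y + 1

(a) Degree: the shape is more complex than any degree-2 curve, so deg p = 3.
(b) Solving for integer coefficients yields p as stated.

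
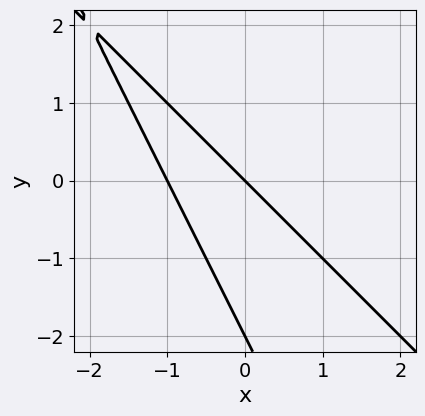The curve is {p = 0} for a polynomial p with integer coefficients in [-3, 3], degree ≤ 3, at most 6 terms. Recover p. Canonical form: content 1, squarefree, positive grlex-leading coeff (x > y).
(a) deg p = 2.
(b) Observable constraints: the x-axis gridline crossings are at x ∈ {-1, 0}; the y-axis gridline crossings are at y ∈ {-2, 0}.
(c) Fitting integer coefficients to these (and the overall shape) gives p.

2*x^2 + 3*x*y + y^2 + 2*x + 2*y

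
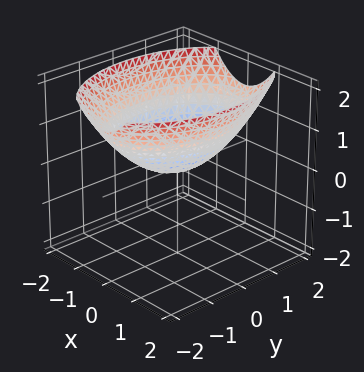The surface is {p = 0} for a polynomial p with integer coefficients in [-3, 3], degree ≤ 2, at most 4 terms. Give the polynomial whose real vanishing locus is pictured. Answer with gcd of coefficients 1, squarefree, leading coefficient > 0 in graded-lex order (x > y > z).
First, degree: a paraboloid; a quadric, so deg p = 2.
Next, symmetries: it's symmetric under y → −y, forcing even powers of y; it's symmetric under x → −x, forcing even powers of x.
Next, against the integer gridlines: it crosses the z-axis at the gridline z = 0; it meets the x-axis at x = 0 (among the integer gridlines); it crosses the y-axis at the gridline y = 0.
Finally, solving for integer coefficients yields p as stated.

2*x^2 + y^2 - 3*z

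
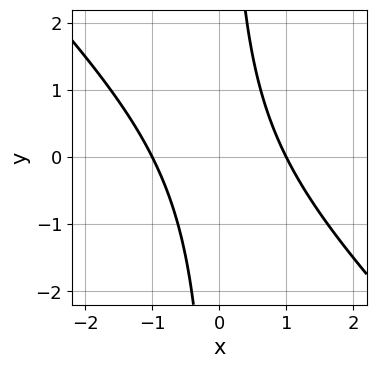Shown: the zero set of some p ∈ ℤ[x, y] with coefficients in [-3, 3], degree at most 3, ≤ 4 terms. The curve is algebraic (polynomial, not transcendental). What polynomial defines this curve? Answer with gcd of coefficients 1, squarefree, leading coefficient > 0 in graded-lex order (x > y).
1. deg p = 2. The shape is more complex than any degree-1 curve.
2. From the axis intercepts and sections: the x-axis gridline crossings are at x ∈ {-1, 1}; the curve avoids every integer y-axis point in the box.
3. Together with the visible shape, these determine p as stated.

x^2 + x*y - 1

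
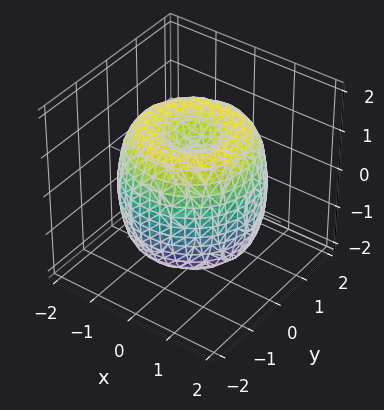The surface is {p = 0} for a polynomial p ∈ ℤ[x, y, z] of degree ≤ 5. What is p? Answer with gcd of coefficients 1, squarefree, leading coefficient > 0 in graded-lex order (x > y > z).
x^4 + 2*x^2*y^2 + y^4 - 2*x^2 - 2*y^2 + z^2 - 1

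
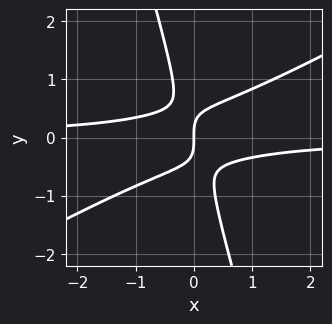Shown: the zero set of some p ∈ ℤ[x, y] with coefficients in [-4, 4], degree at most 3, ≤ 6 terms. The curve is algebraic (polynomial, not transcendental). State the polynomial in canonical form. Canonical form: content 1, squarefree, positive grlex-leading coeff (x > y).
2*x^2*y - 3*x*y^2 - y^3 + x

Degree: a generic line meets the curve in up to 3 points, so deg p = 3.
Against the integer gridlines: it meets the y-axis at y = 0 (among the integer gridlines); it crosses the x-axis at the gridline x = 0.
Fitting integer coefficients to these (and the overall shape) gives p.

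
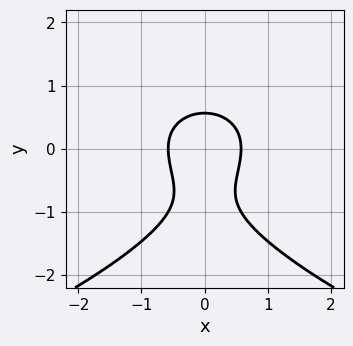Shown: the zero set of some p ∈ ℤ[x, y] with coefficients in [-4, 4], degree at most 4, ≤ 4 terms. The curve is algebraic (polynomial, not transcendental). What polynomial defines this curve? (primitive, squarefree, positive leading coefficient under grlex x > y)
2*y^3 + 3*x^2 + 2*y^2 - 1

(a) Degree: the shape is more complex than any degree-2 curve, so deg p = 3.
(b) Symmetries: it's symmetric under x → −x, forcing even powers of x.
(c) The integer polynomial consistent with all of this is the stated p.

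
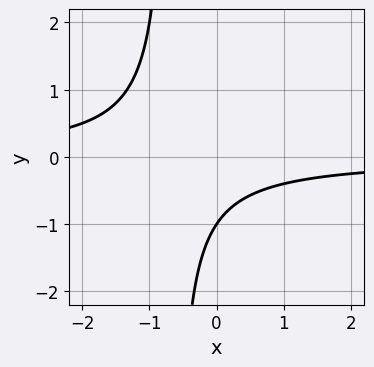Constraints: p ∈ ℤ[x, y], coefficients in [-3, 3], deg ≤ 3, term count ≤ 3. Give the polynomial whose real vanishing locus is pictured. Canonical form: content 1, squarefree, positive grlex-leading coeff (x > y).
The degree is 2 — no degree-1 curve has this shape.
From the visible intercepts: it meets the y-axis at y = -1 (among the integer gridlines); it misses every integer gridline on the x-axis.
Together with the visible shape, these determine p as stated.

3*x*y + 2*y + 2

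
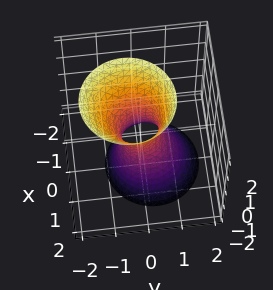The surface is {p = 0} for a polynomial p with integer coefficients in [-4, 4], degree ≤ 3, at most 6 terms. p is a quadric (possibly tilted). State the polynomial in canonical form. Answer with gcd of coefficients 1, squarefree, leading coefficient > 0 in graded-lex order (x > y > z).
(a) The degree is 2 — the shape is more complex than any degree-1 surface.
(b) From the visible intercepts: it misses every integer gridline on the z-axis.
(c) Matching integer coefficients to the picture gives p.

3*x^2 + 3*y^2 + y*z - z^2 - 1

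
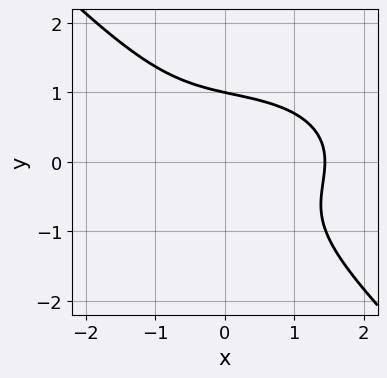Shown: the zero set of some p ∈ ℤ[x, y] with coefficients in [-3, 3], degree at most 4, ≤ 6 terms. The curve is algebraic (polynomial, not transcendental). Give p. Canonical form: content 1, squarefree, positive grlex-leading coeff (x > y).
x^3 + 2*x*y^2 + 3*y^3 - 3

Degree: no degree-2 curve has this shape, so deg p = 3.
From the axis intercepts and sections: it meets the y-axis at y = 1 (among the integer gridlines).
Matching integer coefficients to the picture gives p.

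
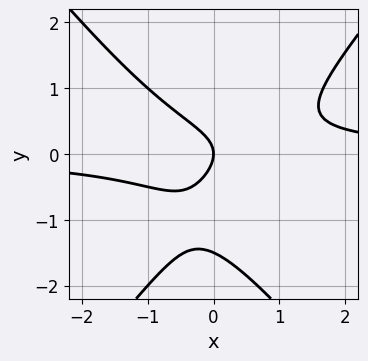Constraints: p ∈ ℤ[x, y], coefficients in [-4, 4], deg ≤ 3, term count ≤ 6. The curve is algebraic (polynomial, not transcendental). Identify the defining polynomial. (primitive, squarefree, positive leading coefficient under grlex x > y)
3*x^2*y - 2*y^3 - 3*y^2 - 2*x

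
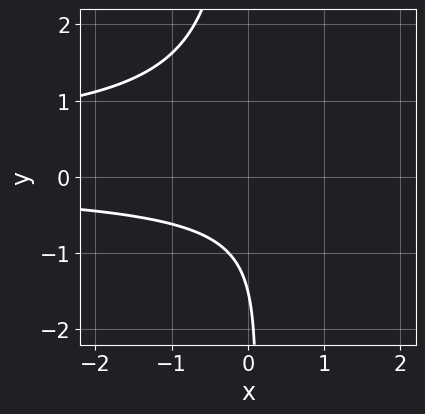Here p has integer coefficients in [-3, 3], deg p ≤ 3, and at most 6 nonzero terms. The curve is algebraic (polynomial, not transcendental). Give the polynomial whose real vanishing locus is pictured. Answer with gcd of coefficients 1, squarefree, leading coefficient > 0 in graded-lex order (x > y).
3*x*y^2 - x*y + 2*y + 3

The degree is 3 — no degree-2 curve has this shape.
Against the integer gridlines: the curve avoids every integer x-axis point in the box.
Fitting integer coefficients to these (and the overall shape) gives p.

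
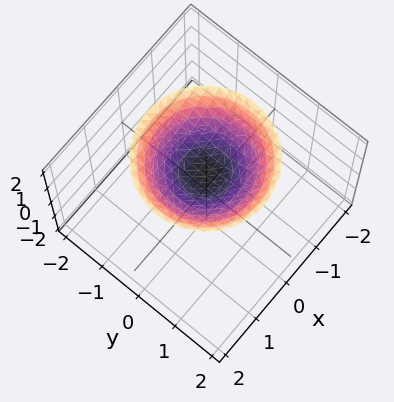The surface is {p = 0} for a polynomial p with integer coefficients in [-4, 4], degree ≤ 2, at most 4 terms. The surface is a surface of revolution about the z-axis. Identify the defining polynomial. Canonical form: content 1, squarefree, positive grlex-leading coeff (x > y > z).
First, degree: the shape is more complex than any degree-1 surface, so deg p = 2.
Next, symmetry: the z-axis is an axis of rotation, so x and y enter only as x² + y².
Next, against the integer gridlines: it misses every integer gridline on the y-axis; one z-axis crossing is at z = 1; no x-intercept at any integer in the box.
Finally, fitting integer coefficients to these (and the overall shape) gives p.

x^2 + y^2 - 2*z + 2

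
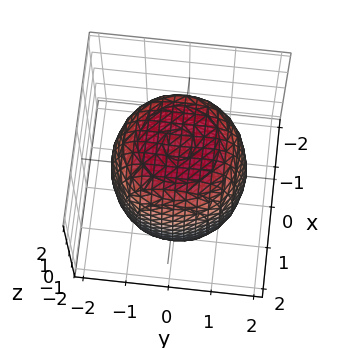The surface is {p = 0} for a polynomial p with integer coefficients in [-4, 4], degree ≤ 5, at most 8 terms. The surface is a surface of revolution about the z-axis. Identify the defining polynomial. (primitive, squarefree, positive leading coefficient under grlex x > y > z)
(a) Degree: a generic line meets the surface in up to 4 points, so deg p = 4.
(b) Symmetries: rotational symmetry about the z-axis ⇒ p depends on x, y only through x² + y².
(c) From the visible intercepts: a circular section at z = 1 has radius between 1 and 2.
(d) Matching integer coefficients to the picture gives p.

x^4 + 2*x^2*y^2 + y^4 - x^2 - y^2 + z^2 - 3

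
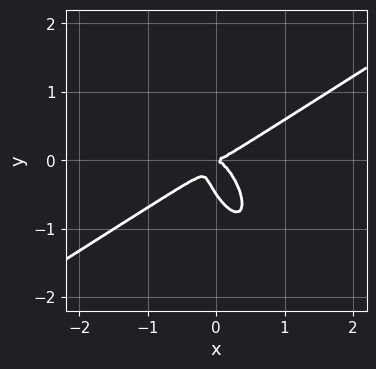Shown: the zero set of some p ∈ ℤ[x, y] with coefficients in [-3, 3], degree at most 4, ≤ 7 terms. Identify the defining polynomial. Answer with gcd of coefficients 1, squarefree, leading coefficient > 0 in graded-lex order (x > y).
3*x^3 - 2*x^2*y - 3*x*y^2 - 2*y^3 - y^2

(a) deg p = 3. A generic line meets the curve in up to 3 points.
(b) Reading off the gridlines: one y-axis crossing is at y = 0; one x-axis crossing is at x = 0.
(c) These observations pin down the coefficients.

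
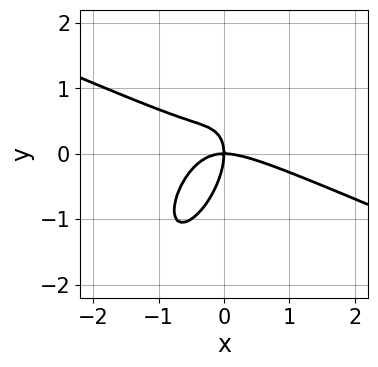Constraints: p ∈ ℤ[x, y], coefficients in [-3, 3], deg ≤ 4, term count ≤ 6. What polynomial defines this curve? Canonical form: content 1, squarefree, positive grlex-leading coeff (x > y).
deg p = 3. No degree-2 curve has this shape.
Against the integer gridlines: one y-axis crossing is at y = 0; it crosses the x-axis at the gridline x = 0.
Solving for integer coefficients yields p as stated.

2*x^3 + 3*x^2*y - 3*x*y^2 + 2*y^3 + 3*x*y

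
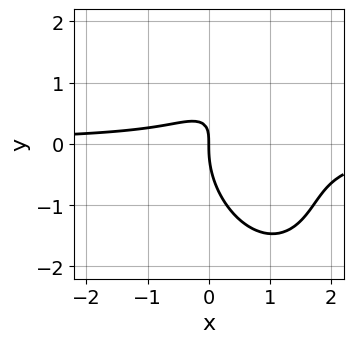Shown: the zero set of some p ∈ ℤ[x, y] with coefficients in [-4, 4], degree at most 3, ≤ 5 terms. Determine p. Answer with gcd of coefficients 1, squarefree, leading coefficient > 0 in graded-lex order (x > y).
Degree: no degree-2 curve has this shape, so deg p = 3.
Against the integer gridlines: it crosses the y-axis at the gridline y = 0; it crosses the x-axis at the gridline x = 0.
Putting this together gives p.

2*x^2*y + x*y^2 + y^3 - 2*x*y + x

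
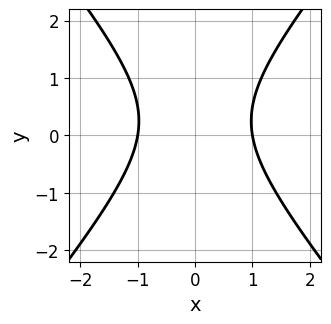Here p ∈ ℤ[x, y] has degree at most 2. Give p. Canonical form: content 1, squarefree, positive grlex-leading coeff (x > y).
3*x^2 - 2*y^2 + y - 3

First, the degree is 2 — a generic line meets the curve in up to 2 points.
Next, symmetries: mirror symmetry x ↦ −x ⇒ only even powers of x.
Next, checking where it meets the axes: the curve avoids every integer y-axis point in the box; among the integer gridlines, it crosses the x-axis at x ∈ {-1, 1}.
Finally, putting this together gives p.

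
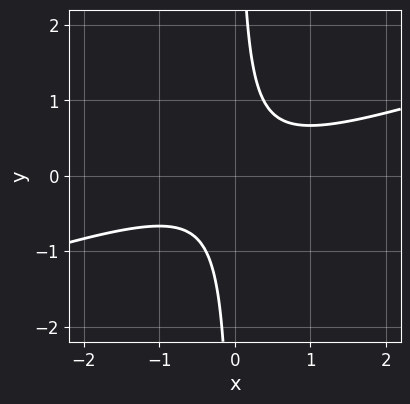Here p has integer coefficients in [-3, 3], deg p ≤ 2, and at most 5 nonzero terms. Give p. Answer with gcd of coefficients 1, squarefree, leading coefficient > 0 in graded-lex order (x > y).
1. deg p = 2. The shape is more complex than any degree-1 curve.
2. Checking where it meets the axes: it misses every integer gridline on the x-axis; the curve avoids every integer y-axis point in the box.
3. Fitting integer coefficients to these (and the overall shape) gives p.

x^2 - 3*x*y + 1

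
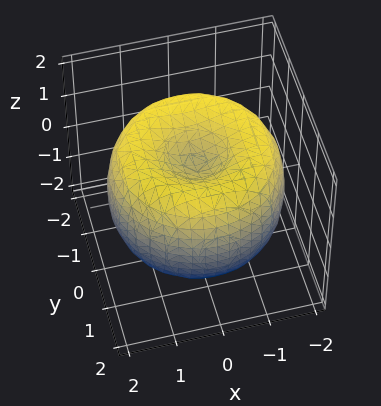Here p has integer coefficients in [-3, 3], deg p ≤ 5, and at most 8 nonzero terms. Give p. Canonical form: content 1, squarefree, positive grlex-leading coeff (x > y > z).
x^4 + 2*x^2*y^2 + y^4 - 3*x^2 - 3*y^2 + 2*z^2 - 1

First, the degree is 4 — the shape is more complex than any degree-3 surface.
Then, by symmetry, the z-axis is an axis of rotation, so x and y enter only as x² + y².
Next, against the integer gridlines: a circular section at z = 1 has radius between 0 and 1.
Finally, these observations pin down the coefficients.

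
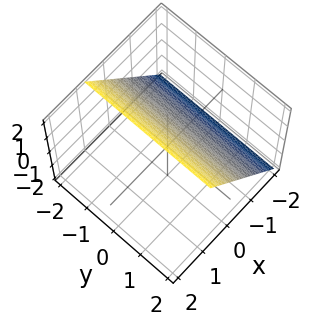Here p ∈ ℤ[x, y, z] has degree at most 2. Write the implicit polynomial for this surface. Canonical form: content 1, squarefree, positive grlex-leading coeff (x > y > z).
3*x - 2*z + 2

The degree is 1 — every cross-section is a straight line — this is a plane.
Checking where it meets the axes: no y-intercept at any integer in the box; one z-axis crossing is at z = 1.
Matching integer coefficients to the picture gives p.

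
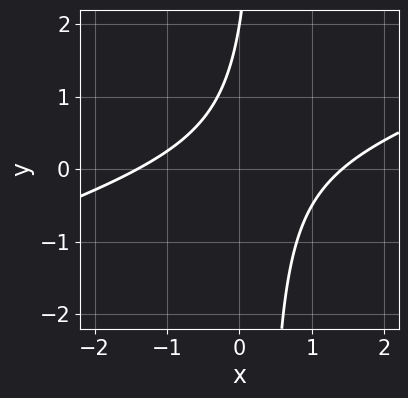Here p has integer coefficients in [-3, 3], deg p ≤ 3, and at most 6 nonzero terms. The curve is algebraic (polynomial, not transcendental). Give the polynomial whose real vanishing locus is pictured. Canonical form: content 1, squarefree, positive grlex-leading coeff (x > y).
First, the degree is 2 — a generic line meets the curve in up to 2 points.
Next, from the axis intercepts and sections: one y-axis crossing is at y = 2.
Finally, putting this together gives p.

x^2 - 3*x*y + y - 2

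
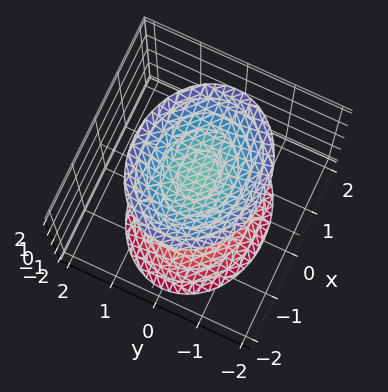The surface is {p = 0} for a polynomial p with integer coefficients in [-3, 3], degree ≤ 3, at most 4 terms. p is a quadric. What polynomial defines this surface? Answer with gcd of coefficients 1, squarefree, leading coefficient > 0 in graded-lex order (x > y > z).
2*x^2 + 3*y^2 - 2*z^2 + 3

First, there are 2 components. Treating them together as one polynomial.
Then, the degree is 2 — two sheets facing apart; a quadric.
Next, symmetries: the x ↦ −x reflection is a symmetry, so x appears only in even powers; the y ↦ −y reflection is a symmetry, so y appears only in even powers; it's symmetric under z → −z, forcing even powers of z.
Next, against the integer gridlines: the surface avoids every integer x-axis point in the box; the surface avoids every integer y-axis point in the box.
Finally, assembling these constraints gives the stated polynomial.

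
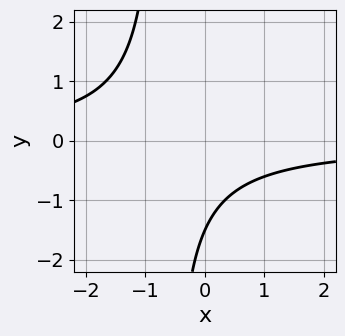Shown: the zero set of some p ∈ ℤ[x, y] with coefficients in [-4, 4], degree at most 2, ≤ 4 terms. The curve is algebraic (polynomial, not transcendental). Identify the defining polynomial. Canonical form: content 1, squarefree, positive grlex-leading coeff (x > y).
(a) The degree is 2 — the shape is more complex than any degree-1 curve.
(b) Against the integer gridlines: it misses every integer gridline on the x-axis.
(c) Together with the visible shape, these determine p as stated.

3*x*y + 2*y + 3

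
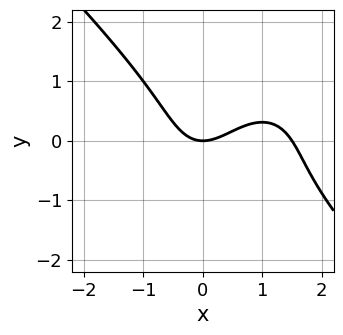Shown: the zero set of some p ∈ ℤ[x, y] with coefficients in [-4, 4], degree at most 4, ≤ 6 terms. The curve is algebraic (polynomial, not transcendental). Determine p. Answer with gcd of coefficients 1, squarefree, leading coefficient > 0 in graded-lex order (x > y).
2*x^3 + 2*y^3 - 3*x^2 + 3*y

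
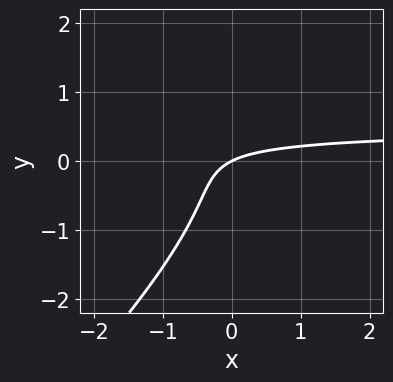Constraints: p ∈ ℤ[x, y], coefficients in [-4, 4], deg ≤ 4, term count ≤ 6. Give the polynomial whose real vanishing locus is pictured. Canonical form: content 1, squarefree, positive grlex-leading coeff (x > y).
1. deg p = 3. A generic line meets the curve in up to 3 points.
2. Observable constraints: it crosses the x-axis at the gridline x = 0; one y-axis crossing is at y = 0.
3. The integer polynomial consistent with all of this is the stated p.

2*x*y^2 - 2*y^3 - 3*x*y + x - 2*y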